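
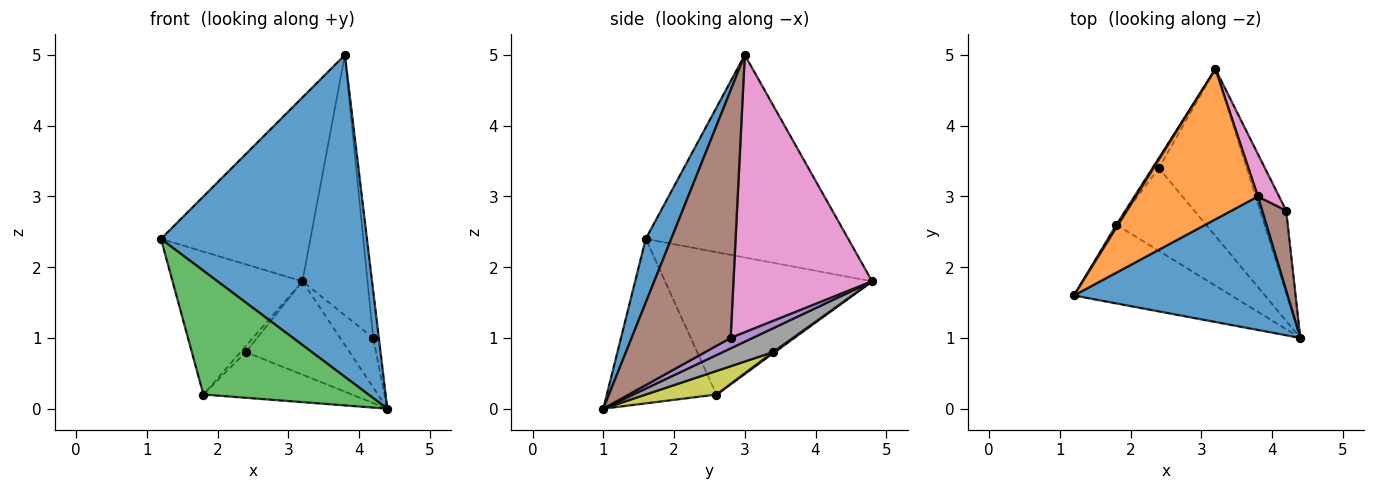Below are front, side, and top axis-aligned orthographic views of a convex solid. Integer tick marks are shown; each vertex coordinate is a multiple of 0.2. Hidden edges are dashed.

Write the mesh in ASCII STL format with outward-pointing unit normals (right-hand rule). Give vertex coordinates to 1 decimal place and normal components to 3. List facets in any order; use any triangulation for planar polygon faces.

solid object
 facet normal 0.113 -0.918 0.381
  outer loop
   vertex 3.8 3.0 5.0
   vertex 1.2 1.6 2.4
   vertex 4.4 1.0 0.0
  endloop
 endfacet
 facet normal -0.724 0.534 0.436
  outer loop
   vertex 3.8 3.0 5.0
   vertex 3.2 4.8 1.8
   vertex 1.2 1.6 2.4
  endloop
 endfacet
 facet normal -0.489 -0.736 -0.468
  outer loop
   vertex 1.8 2.6 0.2
   vertex 4.4 1.0 0.0
   vertex 1.2 1.6 2.4
  endloop
 endfacet
 facet normal -0.847 0.531 0.011
  outer loop
   vertex 1.8 2.6 0.2
   vertex 1.2 1.6 2.4
   vertex 3.2 4.8 1.8
  endloop
 endfacet
 facet normal 0.324 0.487 -0.811
  outer loop
   vertex 4.2 2.8 1.0
   vertex 4.4 1.0 0.0
   vertex 3.2 4.8 1.8
  endloop
 endfacet
 facet normal 0.994 0.057 0.097
  outer loop
   vertex 4.2 2.8 1.0
   vertex 3.8 3.0 5.0
   vertex 4.4 1.0 0.0
  endloop
 endfacet
 facet normal 0.903 0.424 0.069
  outer loop
   vertex 4.2 2.8 1.0
   vertex 3.2 4.8 1.8
   vertex 3.8 3.0 5.0
  endloop
 endfacet
 facet normal 0.230 0.475 -0.849
  outer loop
   vertex 2.4 3.4 0.8
   vertex 3.2 4.8 1.8
   vertex 4.4 1.0 0.0
  endloop
 endfacet
 facet normal 0.224 0.471 -0.853
  outer loop
   vertex 2.4 3.4 0.8
   vertex 4.4 1.0 0.0
   vertex 1.8 2.6 0.2
  endloop
 endfacet
 facet normal 0.169 0.507 -0.845
  outer loop
   vertex 2.4 3.4 0.8
   vertex 1.8 2.6 0.2
   vertex 3.2 4.8 1.8
  endloop
 endfacet
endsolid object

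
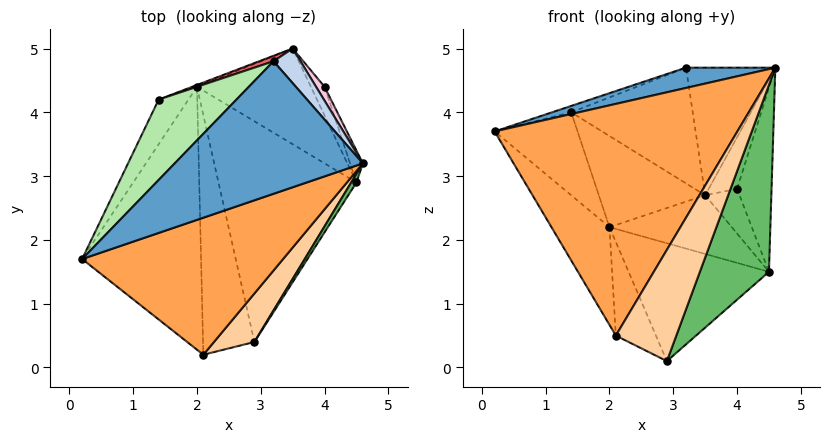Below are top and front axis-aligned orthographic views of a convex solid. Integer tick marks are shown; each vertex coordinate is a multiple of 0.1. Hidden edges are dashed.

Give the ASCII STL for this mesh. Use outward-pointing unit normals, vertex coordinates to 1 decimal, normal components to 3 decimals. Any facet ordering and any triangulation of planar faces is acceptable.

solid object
 facet normal -0.171 -0.149 0.974
  outer loop
   vertex 3.2 4.8 4.7
   vertex 0.2 1.7 3.7
   vertex 4.6 3.2 4.7
  endloop
 endfacet
 facet normal 0.741 0.648 0.176
  outer loop
   vertex 3.2 4.8 4.7
   vertex 4.6 3.2 4.7
   vertex 3.5 5.0 2.7
  endloop
 endfacet
 facet normal 0.175 -0.847 0.501
  outer loop
   vertex 2.1 0.2 0.5
   vertex 4.6 3.2 4.7
   vertex 0.2 1.7 3.7
  endloop
 endfacet
 facet normal 0.394 -0.843 0.367
  outer loop
   vertex 2.1 0.2 0.5
   vertex 2.9 0.4 0.1
   vertex 4.6 3.2 4.7
  endloop
 endfacet
 facet normal 0.835 -0.549 0.025
  outer loop
   vertex 4.5 2.9 1.5
   vertex 4.6 3.2 4.7
   vertex 2.9 0.4 0.1
  endloop
 endfacet
 facet normal -0.383 0.073 0.921
  outer loop
   vertex 1.4 4.2 4.0
   vertex 0.2 1.7 3.7
   vertex 3.2 4.8 4.7
  endloop
 endfacet
 facet normal -0.331 0.942 0.045
  outer loop
   vertex 1.4 4.2 4.0
   vertex 3.2 4.8 4.7
   vertex 3.5 5.0 2.7
  endloop
 endfacet
 facet normal -0.486 0.318 -0.814
  outer loop
   vertex 2.0 4.4 2.2
   vertex 2.9 0.4 0.1
   vertex 2.1 0.2 0.5
  endloop
 endfacet
 facet normal 0.036 0.471 -0.882
  outer loop
   vertex 2.0 4.4 2.2
   vertex 4.5 2.9 1.5
   vertex 2.9 0.4 0.1
  endloop
 endfacet
 facet normal 0.075 0.521 -0.850
  outer loop
   vertex 2.0 4.4 2.2
   vertex 3.5 5.0 2.7
   vertex 4.5 2.9 1.5
  endloop
 endfacet
 facet normal -0.366 0.930 -0.019
  outer loop
   vertex 2.0 4.4 2.2
   vertex 1.4 4.2 4.0
   vertex 3.5 5.0 2.7
  endloop
 endfacet
 facet normal -0.793 0.212 -0.571
  outer loop
   vertex 2.0 4.4 2.2
   vertex 2.1 0.2 0.5
   vertex 0.2 1.7 3.7
  endloop
 endfacet
 facet normal -0.864 0.443 -0.239
  outer loop
   vertex 2.0 4.4 2.2
   vertex 0.2 1.7 3.7
   vertex 1.4 4.2 4.0
  endloop
 endfacet
 facet normal 0.742 0.647 0.175
  outer loop
   vertex 4.0 4.4 2.8
   vertex 3.5 5.0 2.7
   vertex 4.6 3.2 4.7
  endloop
 endfacet
 facet normal 0.929 0.364 -0.063
  outer loop
   vertex 4.0 4.4 2.8
   vertex 4.6 3.2 4.7
   vertex 4.5 2.9 1.5
  endloop
 endfacet
 facet normal 0.745 0.561 -0.361
  outer loop
   vertex 4.0 4.4 2.8
   vertex 4.5 2.9 1.5
   vertex 3.5 5.0 2.7
  endloop
 endfacet
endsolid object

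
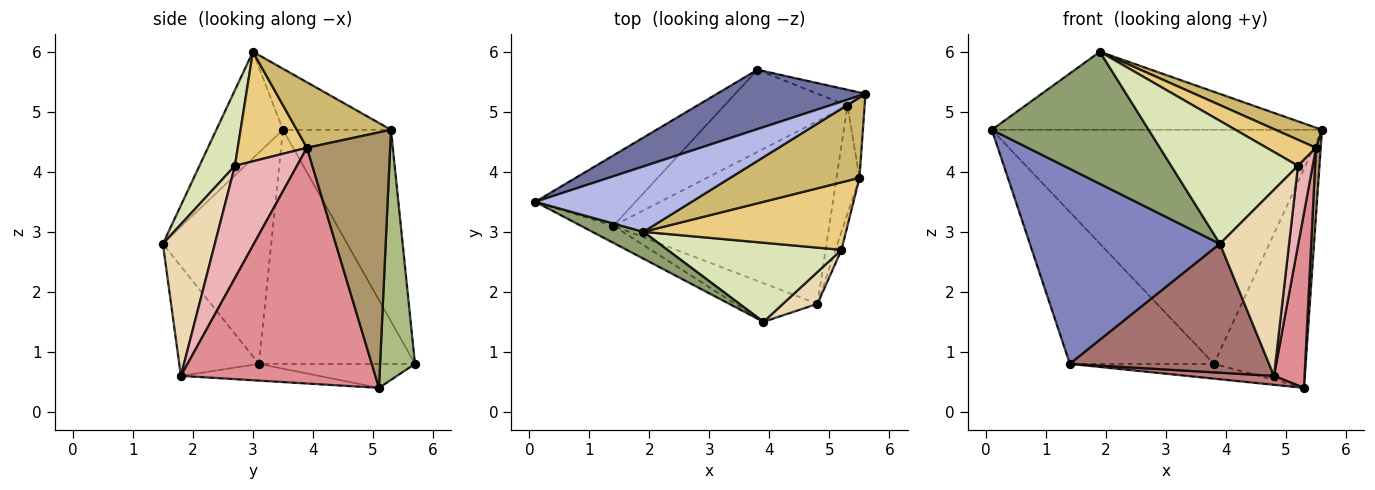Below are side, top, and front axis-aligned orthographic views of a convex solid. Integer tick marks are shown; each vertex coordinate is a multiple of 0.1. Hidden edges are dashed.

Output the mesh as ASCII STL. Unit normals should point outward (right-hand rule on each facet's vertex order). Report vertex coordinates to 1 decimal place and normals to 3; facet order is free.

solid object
 facet normal -0.302 0.924 0.234
  outer loop
   vertex 3.8 5.7 0.8
   vertex 0.1 3.5 4.7
   vertex 5.6 5.3 4.7
  endloop
 endfacet
 facet normal -0.494 -0.866 -0.076
  outer loop
   vertex 1.4 3.1 0.8
   vertex 3.9 1.5 2.8
   vertex 0.1 3.5 4.7
  endloop
 endfacet
 facet normal -0.701 0.647 -0.300
  outer loop
   vertex 1.4 3.1 0.8
   vertex 0.1 3.5 4.7
   vertex 3.8 5.7 0.8
  endloop
 endfacet
 facet normal -0.243 0.744 0.623
  outer loop
   vertex 1.9 3.0 6.0
   vertex 5.6 5.3 4.7
   vertex 0.1 3.5 4.7
  endloop
 endfacet
 facet normal -0.384 -0.905 0.184
  outer loop
   vertex 1.9 3.0 6.0
   vertex 0.1 3.5 4.7
   vertex 3.9 1.5 2.8
  endloop
 endfacet
 facet normal 0.355 0.932 -0.068
  outer loop
   vertex 5.3 5.1 0.4
   vertex 3.8 5.7 0.8
   vertex 5.6 5.3 4.7
  endloop
 endfacet
 facet normal -0.188 0.174 -0.967
  outer loop
   vertex 5.3 5.1 0.4
   vertex 1.4 3.1 0.8
   vertex 3.8 5.7 0.8
  endloop
 endfacet
 facet normal 0.229 -0.819 0.527
  outer loop
   vertex 5.2 2.7 4.1
   vertex 1.9 3.0 6.0
   vertex 3.9 1.5 2.8
  endloop
 endfacet
 facet normal 0.996 -0.057 -0.067
  outer loop
   vertex 5.5 3.9 4.4
   vertex 5.3 5.1 0.4
   vertex 5.6 5.3 4.7
  endloop
 endfacet
 facet normal 0.441 -0.218 0.870
  outer loop
   vertex 5.5 3.9 4.4
   vertex 5.6 5.3 4.7
   vertex 1.9 3.0 6.0
  endloop
 endfacet
 facet normal 0.450 -0.321 0.833
  outer loop
   vertex 5.5 3.9 4.4
   vertex 1.9 3.0 6.0
   vertex 5.2 2.7 4.1
  endloop
 endfacet
 facet normal 0.595 -0.792 0.136
  outer loop
   vertex 4.8 1.8 0.6
   vertex 5.2 2.7 4.1
   vertex 3.9 1.5 2.8
  endloop
 endfacet
 facet normal -0.358 -0.894 -0.268
  outer loop
   vertex 4.8 1.8 0.6
   vertex 3.9 1.5 2.8
   vertex 1.4 3.1 0.8
  endloop
 endfacet
 facet normal -0.077 -0.049 -0.996
  outer loop
   vertex 4.8 1.8 0.6
   vertex 1.4 3.1 0.8
   vertex 5.3 5.1 0.4
  endloop
 endfacet
 facet normal 0.983 -0.155 -0.096
  outer loop
   vertex 4.8 1.8 0.6
   vertex 5.3 5.1 0.4
   vertex 5.5 3.9 4.4
  endloop
 endfacet
 facet normal 0.972 -0.230 -0.052
  outer loop
   vertex 4.8 1.8 0.6
   vertex 5.5 3.9 4.4
   vertex 5.2 2.7 4.1
  endloop
 endfacet
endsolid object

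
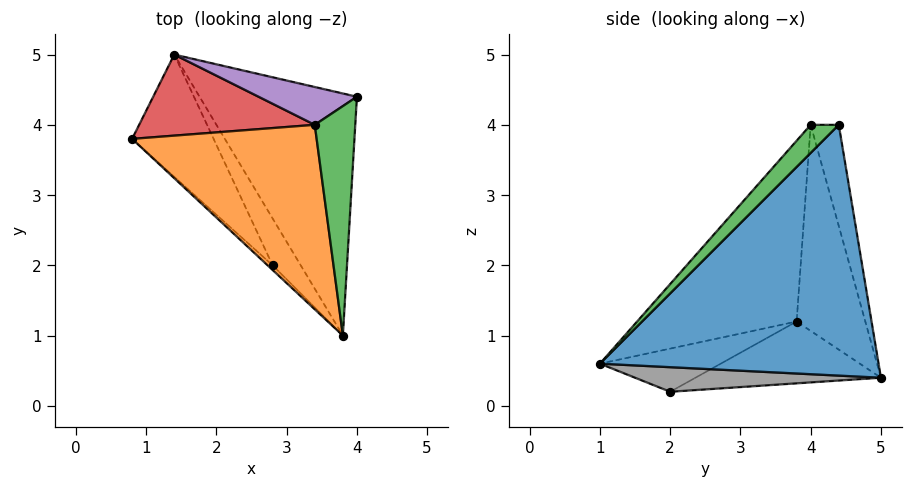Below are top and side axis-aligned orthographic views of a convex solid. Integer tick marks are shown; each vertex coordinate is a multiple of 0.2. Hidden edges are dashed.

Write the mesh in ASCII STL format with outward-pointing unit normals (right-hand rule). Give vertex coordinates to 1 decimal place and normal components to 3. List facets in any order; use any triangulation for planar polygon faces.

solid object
 facet normal 0.763 0.434 -0.479
  outer loop
   vertex 1.4 5.0 0.4
   vertex 4.0 4.4 4.0
   vertex 3.8 1.0 0.6
  endloop
 endfacet
 facet normal -0.519 -0.670 0.530
  outer loop
   vertex 3.4 4.0 4.0
   vertex 0.8 3.8 1.2
   vertex 3.8 1.0 0.6
  endloop
 endfacet
 facet normal 0.433 -0.650 0.624
  outer loop
   vertex 3.4 4.0 4.0
   vertex 3.8 1.0 0.6
   vertex 4.0 4.4 4.0
  endloop
 endfacet
 facet normal -0.591 0.631 0.503
  outer loop
   vertex 3.4 4.0 4.0
   vertex 1.4 5.0 0.4
   vertex 0.8 3.8 1.2
  endloop
 endfacet
 facet normal -0.488 0.732 0.475
  outer loop
   vertex 3.4 4.0 4.0
   vertex 4.0 4.4 4.0
   vertex 1.4 5.0 0.4
  endloop
 endfacet
 facet normal -0.689 -0.721 -0.080
  outer loop
   vertex 2.8 2.0 0.2
   vertex 3.8 1.0 0.6
   vertex 0.8 3.8 1.2
  endloop
 endfacet
 facet normal -0.589 -0.223 -0.777
  outer loop
   vertex 2.8 2.0 0.2
   vertex 0.8 3.8 1.2
   vertex 1.4 5.0 0.4
  endloop
 endfacet
 facet normal 0.620 0.337 -0.709
  outer loop
   vertex 2.8 2.0 0.2
   vertex 1.4 5.0 0.4
   vertex 3.8 1.0 0.6
  endloop
 endfacet
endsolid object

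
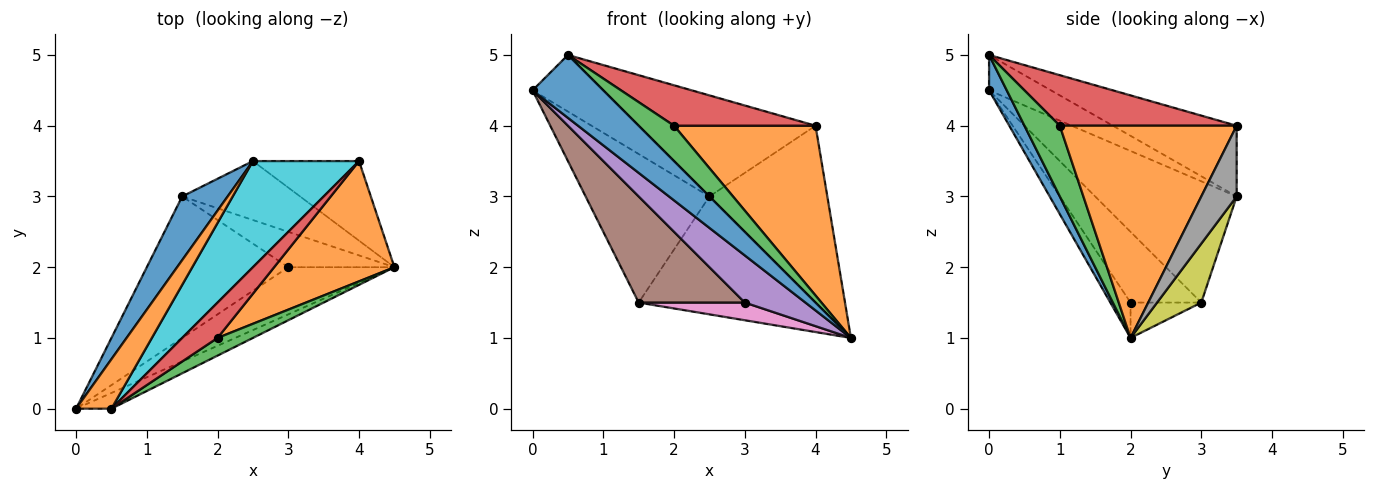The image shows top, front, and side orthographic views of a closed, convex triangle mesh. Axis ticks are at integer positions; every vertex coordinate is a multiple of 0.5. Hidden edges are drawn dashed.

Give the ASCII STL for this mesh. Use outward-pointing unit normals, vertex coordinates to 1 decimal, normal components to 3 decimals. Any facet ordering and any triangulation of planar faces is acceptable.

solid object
 facet normal 0.236 -0.943 -0.236
  outer loop
   vertex 0.5 0.0 5.0
   vertex 0.0 0.0 4.5
   vertex 4.5 2.0 1.0
  endloop
 endfacet
 facet normal 0.714 -0.571 0.405
  outer loop
   vertex 2.0 1.0 4.0
   vertex 4.5 2.0 1.0
   vertex 4.0 3.5 4.0
  endloop
 endfacet
 facet normal 0.667 -0.667 0.333
  outer loop
   vertex 2.0 1.0 4.0
   vertex 0.5 0.0 5.0
   vertex 4.5 2.0 1.0
  endloop
 endfacet
 facet normal 0.685 -0.548 0.480
  outer loop
   vertex 2.0 1.0 4.0
   vertex 4.0 3.5 4.0
   vertex 0.5 0.0 5.0
  endloop
 endfacet
 facet normal -0.229 -0.688 -0.688
  outer loop
   vertex 3.0 2.0 1.5
   vertex 4.5 2.0 1.0
   vertex 0.0 0.0 4.5
  endloop
 endfacet
 facet normal -0.371 -0.557 -0.743
  outer loop
   vertex 3.0 2.0 1.5
   vertex 0.0 0.0 4.5
   vertex 1.5 3.0 1.5
  endloop
 endfacet
 facet normal -0.286 -0.429 -0.857
  outer loop
   vertex 3.0 2.0 1.5
   vertex 1.5 3.0 1.5
   vertex 4.5 2.0 1.0
  endloop
 endfacet
 facet normal 0.264 0.880 -0.396
  outer loop
   vertex 2.5 3.5 3.0
   vertex 4.0 3.5 4.0
   vertex 4.5 2.0 1.0
  endloop
 endfacet
 facet normal 0.218 0.873 -0.436
  outer loop
   vertex 2.5 3.5 3.0
   vertex 4.5 2.0 1.0
   vertex 1.5 3.0 1.5
  endloop
 endfacet
 facet normal -0.435 0.621 0.652
  outer loop
   vertex 2.5 3.5 3.0
   vertex 0.5 0.0 5.0
   vertex 4.0 3.5 4.0
  endloop
 endfacet
 facet normal -0.724 0.634 0.272
  outer loop
   vertex 2.5 3.5 3.0
   vertex 1.5 3.0 1.5
   vertex 0.0 0.0 4.5
  endloop
 endfacet
 facet normal -0.550 0.629 0.550
  outer loop
   vertex 2.5 3.5 3.0
   vertex 0.0 0.0 4.5
   vertex 0.5 0.0 5.0
  endloop
 endfacet
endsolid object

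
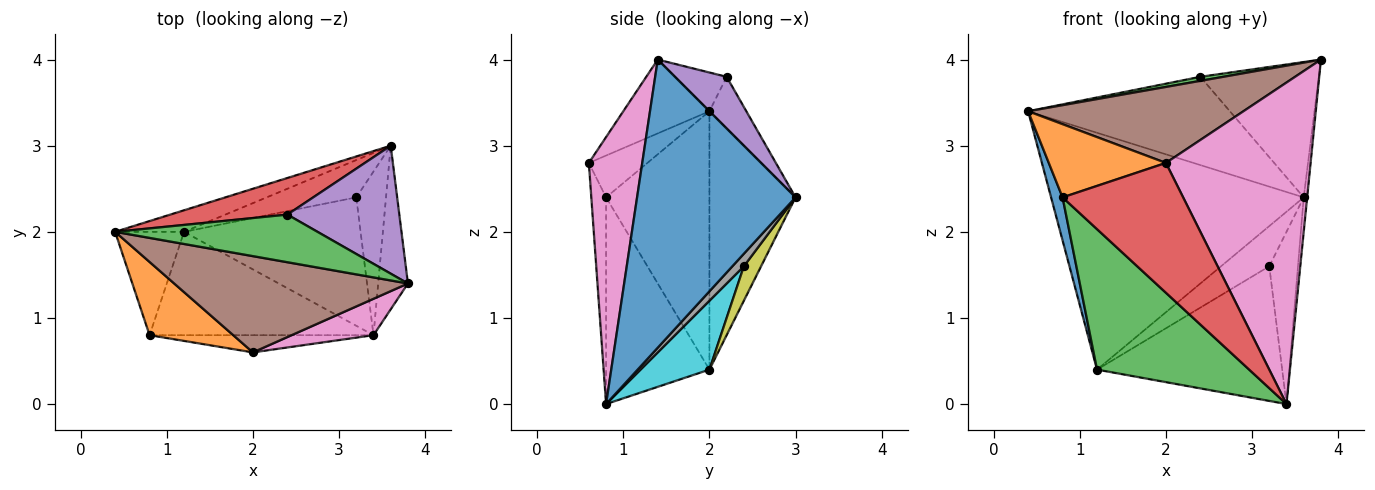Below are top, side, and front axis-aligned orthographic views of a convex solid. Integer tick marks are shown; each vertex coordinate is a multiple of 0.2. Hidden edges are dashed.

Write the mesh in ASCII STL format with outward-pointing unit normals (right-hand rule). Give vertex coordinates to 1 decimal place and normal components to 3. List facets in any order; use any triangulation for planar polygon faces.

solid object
 facet normal 0.994 0.022 -0.103
  outer loop
   vertex 3.4 0.8 0.0
   vertex 3.6 3.0 2.4
   vertex 3.8 1.4 4.0
  endloop
 endfacet
 facet normal -0.321 0.943 -0.086
  outer loop
   vertex 1.2 2.0 0.4
   vertex 0.4 2.0 3.4
   vertex 3.6 3.0 2.4
  endloop
 endfacet
 facet normal -0.187 -0.083 0.979
  outer loop
   vertex 2.4 2.2 3.8
   vertex 0.4 2.0 3.4
   vertex 3.8 1.4 4.0
  endloop
 endfacet
 facet normal -0.167 0.911 0.378
  outer loop
   vertex 2.4 2.2 3.8
   vertex 3.6 3.0 2.4
   vertex 0.4 2.0 3.4
  endloop
 endfacet
 facet normal 0.302 0.693 0.655
  outer loop
   vertex 2.4 2.2 3.8
   vertex 3.8 1.4 4.0
   vertex 3.6 3.0 2.4
  endloop
 endfacet
 facet normal -0.241 -0.601 0.762
  outer loop
   vertex 2.0 0.6 2.8
   vertex 3.8 1.4 4.0
   vertex 0.4 2.0 3.4
  endloop
 endfacet
 facet normal 0.344 -0.933 0.106
  outer loop
   vertex 2.0 0.6 2.8
   vertex 3.4 0.8 0.0
   vertex 3.8 1.4 4.0
  endloop
 endfacet
 facet normal 0.279 0.696 -0.661
  outer loop
   vertex 3.2 2.4 1.6
   vertex 3.6 3.0 2.4
   vertex 3.4 0.8 0.0
  endloop
 endfacet
 facet normal 0.253 0.709 -0.658
  outer loop
   vertex 3.2 2.4 1.6
   vertex 1.2 2.0 0.4
   vertex 3.6 3.0 2.4
  endloop
 endfacet
 facet normal 0.260 0.699 -0.666
  outer loop
   vertex 3.2 2.4 1.6
   vertex 3.4 0.8 0.0
   vertex 1.2 2.0 0.4
  endloop
 endfacet
 facet normal -0.961 -0.107 -0.256
  outer loop
   vertex 0.8 0.8 2.4
   vertex 0.4 2.0 3.4
   vertex 1.2 2.0 0.4
  endloop
 endfacet
 facet normal -0.333 -0.667 0.667
  outer loop
   vertex 0.8 0.8 2.4
   vertex 2.0 0.6 2.8
   vertex 0.4 2.0 3.4
  endloop
 endfacet
 facet normal -0.480 -0.707 -0.520
  outer loop
   vertex 0.8 0.8 2.4
   vertex 1.2 2.0 0.4
   vertex 3.4 0.8 0.0
  endloop
 endfacet
 facet normal -0.121 -0.984 -0.131
  outer loop
   vertex 0.8 0.8 2.4
   vertex 3.4 0.8 0.0
   vertex 2.0 0.6 2.8
  endloop
 endfacet
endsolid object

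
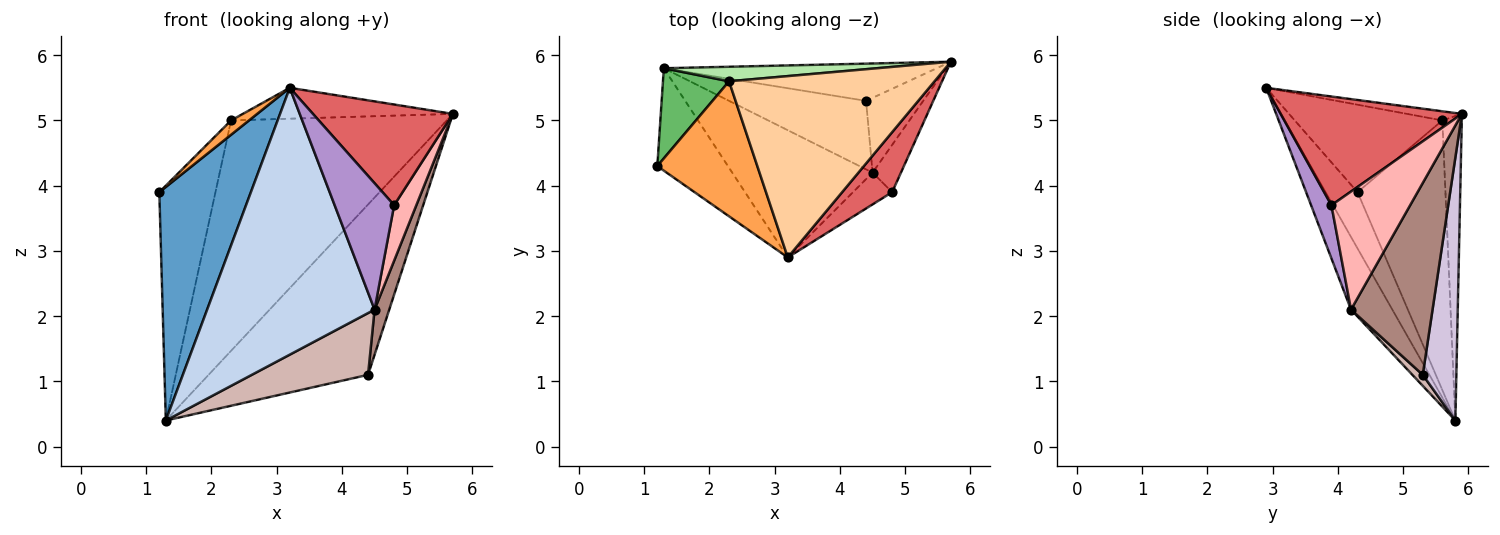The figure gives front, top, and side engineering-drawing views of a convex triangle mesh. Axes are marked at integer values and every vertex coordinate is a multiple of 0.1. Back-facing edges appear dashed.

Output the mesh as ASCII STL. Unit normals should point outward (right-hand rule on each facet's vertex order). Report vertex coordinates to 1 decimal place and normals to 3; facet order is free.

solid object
 facet normal -0.305 -0.872 -0.383
  outer loop
   vertex 1.3 5.8 0.4
   vertex 3.2 2.9 5.5
   vertex 1.2 4.3 3.9
  endloop
 endfacet
 facet normal -0.217 -0.881 -0.420
  outer loop
   vertex 4.5 4.2 2.1
   vertex 3.2 2.9 5.5
   vertex 1.3 5.8 0.4
  endloop
 endfacet
 facet normal -0.656 -0.080 0.750
  outer loop
   vertex 2.3 5.6 5.0
   vertex 1.2 4.3 3.9
   vertex 3.2 2.9 5.5
  endloop
 endfacet
 facet normal -0.044 0.168 0.985
  outer loop
   vertex 2.3 5.6 5.0
   vertex 3.2 2.9 5.5
   vertex 5.7 5.9 5.1
  endloop
 endfacet
 facet normal -0.825 0.527 0.202
  outer loop
   vertex 2.3 5.6 5.0
   vertex 1.3 5.8 0.4
   vertex 1.2 4.3 3.9
  endloop
 endfacet
 facet normal -0.090 0.994 0.063
  outer loop
   vertex 2.3 5.6 5.0
   vertex 5.7 5.9 5.1
   vertex 1.3 5.8 0.4
  endloop
 endfacet
 facet normal 0.744 -0.574 0.342
  outer loop
   vertex 4.8 3.9 3.7
   vertex 5.7 5.9 5.1
   vertex 3.2 2.9 5.5
  endloop
 endfacet
 facet normal 0.938 -0.264 -0.225
  outer loop
   vertex 4.8 3.9 3.7
   vertex 4.5 4.2 2.1
   vertex 5.7 5.9 5.1
  endloop
 endfacet
 facet normal 0.315 -0.920 -0.232
  outer loop
   vertex 4.8 3.9 3.7
   vertex 3.2 2.9 5.5
   vertex 4.5 4.2 2.1
  endloop
 endfacet
 facet normal 0.202 0.957 -0.209
  outer loop
   vertex 4.4 5.3 1.1
   vertex 1.3 5.8 0.4
   vertex 5.7 5.9 5.1
  endloop
 endfacet
 facet normal 0.944 -0.170 -0.281
  outer loop
   vertex 4.4 5.3 1.1
   vertex 5.7 5.9 5.1
   vertex 4.5 4.2 2.1
  endloop
 endfacet
 facet normal 0.060 -0.669 -0.741
  outer loop
   vertex 4.4 5.3 1.1
   vertex 4.5 4.2 2.1
   vertex 1.3 5.8 0.4
  endloop
 endfacet
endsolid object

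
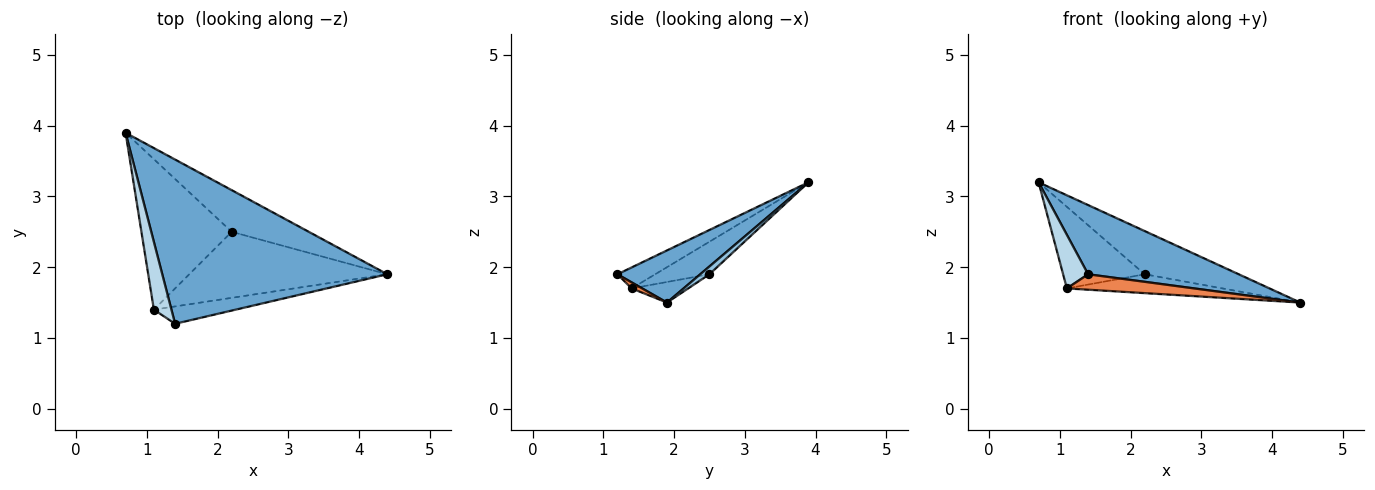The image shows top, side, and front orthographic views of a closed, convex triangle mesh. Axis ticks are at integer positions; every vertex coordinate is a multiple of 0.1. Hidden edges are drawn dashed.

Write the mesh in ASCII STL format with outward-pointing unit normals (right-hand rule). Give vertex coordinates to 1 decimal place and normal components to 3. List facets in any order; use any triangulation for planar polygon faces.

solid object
 facet normal 0.209 -0.380 0.901
  outer loop
   vertex 1.4 1.2 1.9
   vertex 4.4 1.9 1.5
   vertex 0.7 3.9 3.2
  endloop
 endfacet
 facet normal 0.070 0.718 -0.693
  outer loop
   vertex 2.2 2.5 1.9
   vertex 0.7 3.9 3.2
   vertex 4.4 1.9 1.5
  endloop
 endfacet
 facet normal -0.684 -0.453 0.572
  outer loop
   vertex 1.1 1.4 1.7
   vertex 1.4 1.2 1.9
   vertex 0.7 3.9 3.2
  endloop
 endfacet
 facet normal -0.302 0.454 -0.838
  outer loop
   vertex 1.1 1.4 1.7
   vertex 0.7 3.9 3.2
   vertex 2.2 2.5 1.9
  endloop
 endfacet
 facet normal 0.055 -0.663 -0.746
  outer loop
   vertex 1.1 1.4 1.7
   vertex 4.4 1.9 1.5
   vertex 1.4 1.2 1.9
  endloop
 endfacet
 facet normal -0.099 0.273 -0.957
  outer loop
   vertex 1.1 1.4 1.7
   vertex 2.2 2.5 1.9
   vertex 4.4 1.9 1.5
  endloop
 endfacet
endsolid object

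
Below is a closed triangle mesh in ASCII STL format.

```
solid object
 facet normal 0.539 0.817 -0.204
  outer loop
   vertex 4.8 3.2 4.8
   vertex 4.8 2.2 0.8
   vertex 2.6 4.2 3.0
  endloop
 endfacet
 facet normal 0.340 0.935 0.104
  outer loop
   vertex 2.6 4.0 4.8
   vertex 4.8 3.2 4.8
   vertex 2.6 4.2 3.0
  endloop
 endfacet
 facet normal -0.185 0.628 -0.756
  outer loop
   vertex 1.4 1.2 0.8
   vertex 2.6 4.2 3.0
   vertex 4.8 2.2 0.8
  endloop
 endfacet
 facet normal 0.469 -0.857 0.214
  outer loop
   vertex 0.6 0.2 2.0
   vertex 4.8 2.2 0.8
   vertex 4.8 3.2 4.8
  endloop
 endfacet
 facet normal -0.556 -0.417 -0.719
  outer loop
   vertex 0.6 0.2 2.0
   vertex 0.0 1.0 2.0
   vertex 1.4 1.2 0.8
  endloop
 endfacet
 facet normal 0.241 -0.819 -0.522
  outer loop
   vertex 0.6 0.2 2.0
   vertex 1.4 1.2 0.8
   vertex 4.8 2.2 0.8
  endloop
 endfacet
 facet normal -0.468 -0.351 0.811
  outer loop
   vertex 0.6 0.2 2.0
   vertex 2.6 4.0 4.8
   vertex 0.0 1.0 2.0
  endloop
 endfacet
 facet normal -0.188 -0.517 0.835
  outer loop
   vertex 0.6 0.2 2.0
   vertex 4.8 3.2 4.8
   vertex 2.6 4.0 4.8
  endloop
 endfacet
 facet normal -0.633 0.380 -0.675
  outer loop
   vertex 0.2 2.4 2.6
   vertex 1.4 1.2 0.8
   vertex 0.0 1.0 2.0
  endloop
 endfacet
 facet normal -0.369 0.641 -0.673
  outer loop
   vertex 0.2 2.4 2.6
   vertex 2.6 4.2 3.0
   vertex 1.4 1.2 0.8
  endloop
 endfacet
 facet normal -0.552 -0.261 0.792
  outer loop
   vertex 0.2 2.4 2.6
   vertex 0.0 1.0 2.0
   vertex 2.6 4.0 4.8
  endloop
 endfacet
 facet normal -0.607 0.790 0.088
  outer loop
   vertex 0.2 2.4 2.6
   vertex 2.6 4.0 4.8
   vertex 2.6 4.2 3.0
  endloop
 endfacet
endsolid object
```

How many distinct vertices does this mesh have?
8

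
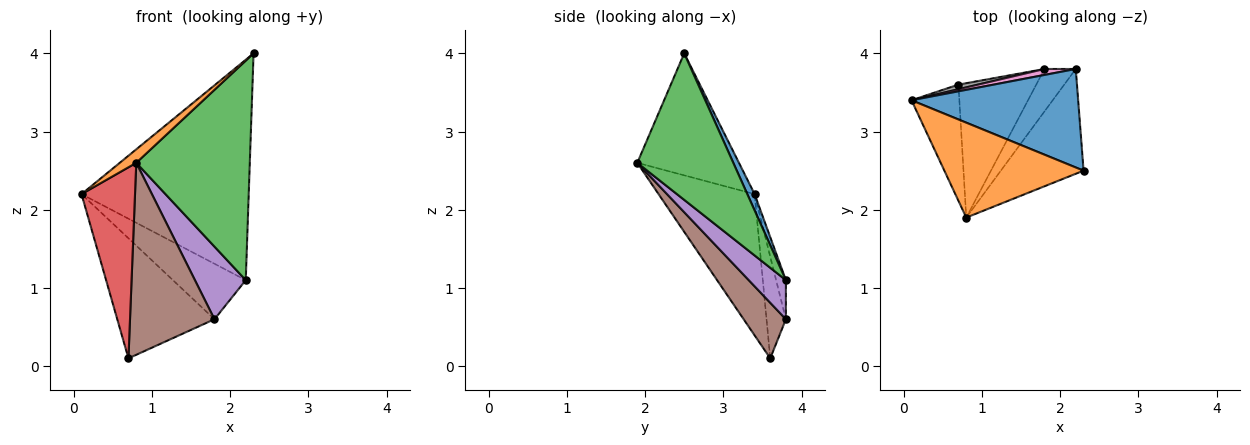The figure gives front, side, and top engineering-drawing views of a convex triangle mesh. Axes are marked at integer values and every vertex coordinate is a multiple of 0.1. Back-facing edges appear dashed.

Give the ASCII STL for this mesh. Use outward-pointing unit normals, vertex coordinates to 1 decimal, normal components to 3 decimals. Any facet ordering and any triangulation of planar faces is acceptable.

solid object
 facet normal 0.040 0.912 0.408
  outer loop
   vertex 2.2 3.8 1.1
   vertex 0.1 3.4 2.2
   vertex 2.3 2.5 4.0
  endloop
 endfacet
 facet normal -0.655 -0.106 0.748
  outer loop
   vertex 0.8 1.9 2.6
   vertex 2.3 2.5 4.0
   vertex 0.1 3.4 2.2
  endloop
 endfacet
 facet normal 0.607 -0.717 -0.343
  outer loop
   vertex 0.8 1.9 2.6
   vertex 2.2 3.8 1.1
   vertex 2.3 2.5 4.0
  endloop
 endfacet
 facet normal -0.838 -0.467 -0.284
  outer loop
   vertex 0.7 3.6 0.1
   vertex 0.8 1.9 2.6
   vertex 0.1 3.4 2.2
  endloop
 endfacet
 facet normal 0.534 -0.730 -0.427
  outer loop
   vertex 1.8 3.8 0.6
   vertex 2.2 3.8 1.1
   vertex 0.8 1.9 2.6
  endloop
 endfacet
 facet normal 0.379 -0.758 -0.531
  outer loop
   vertex 1.8 3.8 0.6
   vertex 0.8 1.9 2.6
   vertex 0.7 3.6 0.1
  endloop
 endfacet
 facet normal -0.132 0.986 0.106
  outer loop
   vertex 1.8 3.8 0.6
   vertex 0.1 3.4 2.2
   vertex 2.2 3.8 1.1
  endloop
 endfacet
 facet normal -0.195 0.980 0.038
  outer loop
   vertex 1.8 3.8 0.6
   vertex 0.7 3.6 0.1
   vertex 0.1 3.4 2.2
  endloop
 endfacet
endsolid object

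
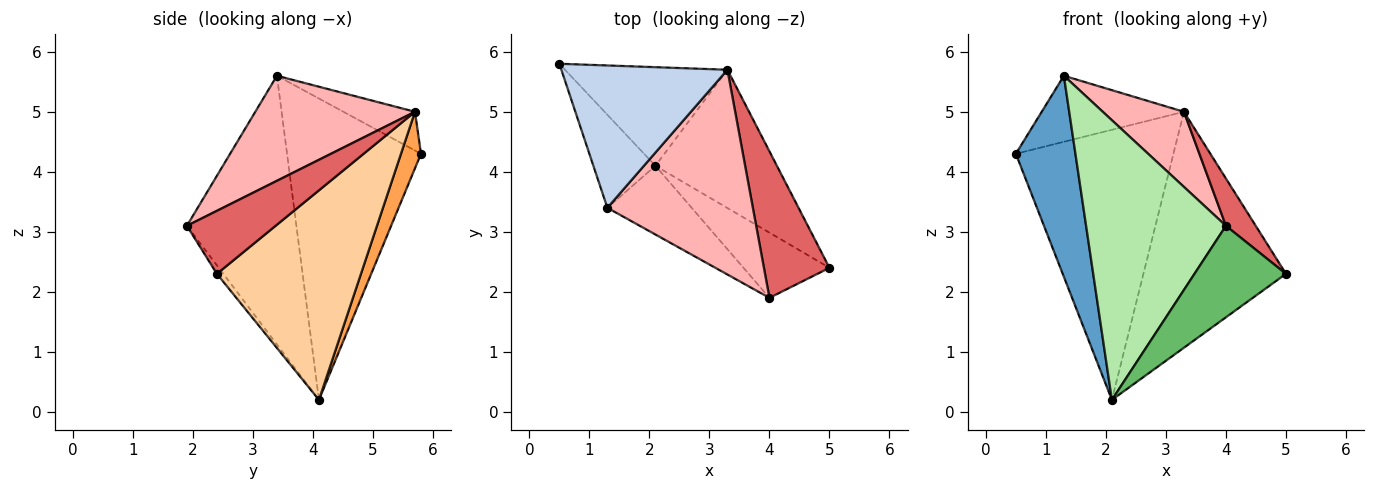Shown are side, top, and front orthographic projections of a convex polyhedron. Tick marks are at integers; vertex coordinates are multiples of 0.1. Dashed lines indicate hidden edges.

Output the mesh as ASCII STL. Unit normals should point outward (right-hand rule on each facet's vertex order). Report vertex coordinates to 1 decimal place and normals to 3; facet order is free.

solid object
 facet normal -0.898 -0.399 -0.185
  outer loop
   vertex 2.1 4.1 0.2
   vertex 1.3 3.4 5.6
   vertex 0.5 5.8 4.3
  endloop
 endfacet
 facet normal -0.207 0.412 0.887
  outer loop
   vertex 3.3 5.7 5.0
   vertex 0.5 5.8 4.3
   vertex 1.3 3.4 5.6
  endloop
 endfacet
 facet normal 0.118 0.933 -0.341
  outer loop
   vertex 3.3 5.7 5.0
   vertex 2.1 4.1 0.2
   vertex 0.5 5.8 4.3
  endloop
 endfacet
 facet normal 0.657 0.650 -0.381
  outer loop
   vertex 3.3 5.7 5.0
   vertex 5.0 2.4 2.3
   vertex 2.1 4.1 0.2
  endloop
 endfacet
 facet normal -0.057 -0.813 -0.579
  outer loop
   vertex 4.0 1.9 3.1
   vertex 2.1 4.1 0.2
   vertex 5.0 2.4 2.3
  endloop
 endfacet
 facet normal -0.605 -0.773 -0.190
  outer loop
   vertex 4.0 1.9 3.1
   vertex 1.3 3.4 5.6
   vertex 2.1 4.1 0.2
  endloop
 endfacet
 facet normal 0.675 -0.227 0.702
  outer loop
   vertex 4.0 1.9 3.1
   vertex 5.0 2.4 2.3
   vertex 3.3 5.7 5.0
  endloop
 endfacet
 facet normal 0.561 -0.285 0.777
  outer loop
   vertex 4.0 1.9 3.1
   vertex 3.3 5.7 5.0
   vertex 1.3 3.4 5.6
  endloop
 endfacet
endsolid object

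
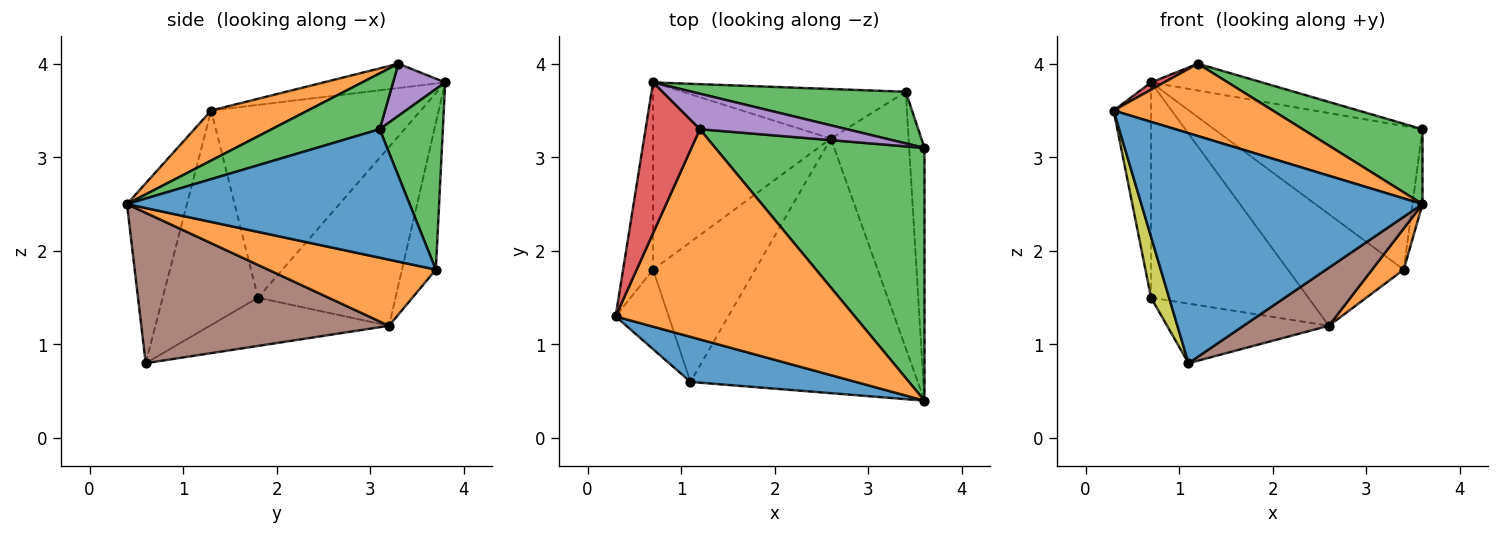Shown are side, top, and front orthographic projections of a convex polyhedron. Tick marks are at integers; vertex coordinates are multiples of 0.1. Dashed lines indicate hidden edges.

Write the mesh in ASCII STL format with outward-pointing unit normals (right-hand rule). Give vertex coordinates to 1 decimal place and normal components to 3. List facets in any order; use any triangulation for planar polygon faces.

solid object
 facet normal -0.205 -0.960 0.188
  outer loop
   vertex 1.1 0.6 0.8
   vertex 3.6 0.4 2.5
   vertex 0.3 1.3 3.5
  endloop
 endfacet
 facet normal 0.194 -0.319 0.928
  outer loop
   vertex 1.2 3.3 4.0
   vertex 0.3 1.3 3.5
   vertex 3.6 0.4 2.5
  endloop
 endfacet
 facet normal 0.248 -0.275 0.929
  outer loop
   vertex 1.2 3.3 4.0
   vertex 3.6 0.4 2.5
   vertex 3.6 3.1 3.3
  endloop
 endfacet
 facet normal -0.409 -0.044 0.912
  outer loop
   vertex 1.2 3.3 4.0
   vertex 0.7 3.8 3.8
   vertex 0.3 1.3 3.5
  endloop
 endfacet
 facet normal 0.272 0.580 0.768
  outer loop
   vertex 1.2 3.3 4.0
   vertex 3.6 3.1 3.3
   vertex 0.7 3.8 3.8
  endloop
 endfacet
 facet normal 0.542 -0.187 -0.819
  outer loop
   vertex 2.6 3.2 1.2
   vertex 3.6 0.4 2.5
   vertex 1.1 0.6 0.8
  endloop
 endfacet
 facet normal -0.398 0.360 -0.844
  outer loop
   vertex 0.7 1.8 1.5
   vertex 2.6 3.2 1.2
   vertex 1.1 0.6 0.8
  endloop
 endfacet
 facet normal -0.551 0.630 -0.548
  outer loop
   vertex 0.7 1.8 1.5
   vertex 0.7 3.8 3.8
   vertex 2.6 3.2 1.2
  endloop
 endfacet
 facet normal -0.955 -0.181 -0.236
  outer loop
   vertex 0.7 1.8 1.5
   vertex 1.1 0.6 0.8
   vertex 0.3 1.3 3.5
  endloop
 endfacet
 facet normal -0.973 0.174 -0.151
  outer loop
   vertex 0.7 1.8 1.5
   vertex 0.3 1.3 3.5
   vertex 0.7 3.8 3.8
  endloop
 endfacet
 facet normal 0.992 0.035 -0.118
  outer loop
   vertex 3.4 3.7 1.8
   vertex 3.6 3.1 3.3
   vertex 3.6 0.4 2.5
  endloop
 endfacet
 facet normal 0.643 -0.121 -0.756
  outer loop
   vertex 3.4 3.7 1.8
   vertex 3.6 0.4 2.5
   vertex 2.6 3.2 1.2
  endloop
 endfacet
 facet normal 0.275 0.905 0.325
  outer loop
   vertex 3.4 3.7 1.8
   vertex 0.7 3.8 3.8
   vertex 3.6 3.1 3.3
  endloop
 endfacet
 facet normal -0.258 0.883 -0.392
  outer loop
   vertex 3.4 3.7 1.8
   vertex 2.6 3.2 1.2
   vertex 0.7 3.8 3.8
  endloop
 endfacet
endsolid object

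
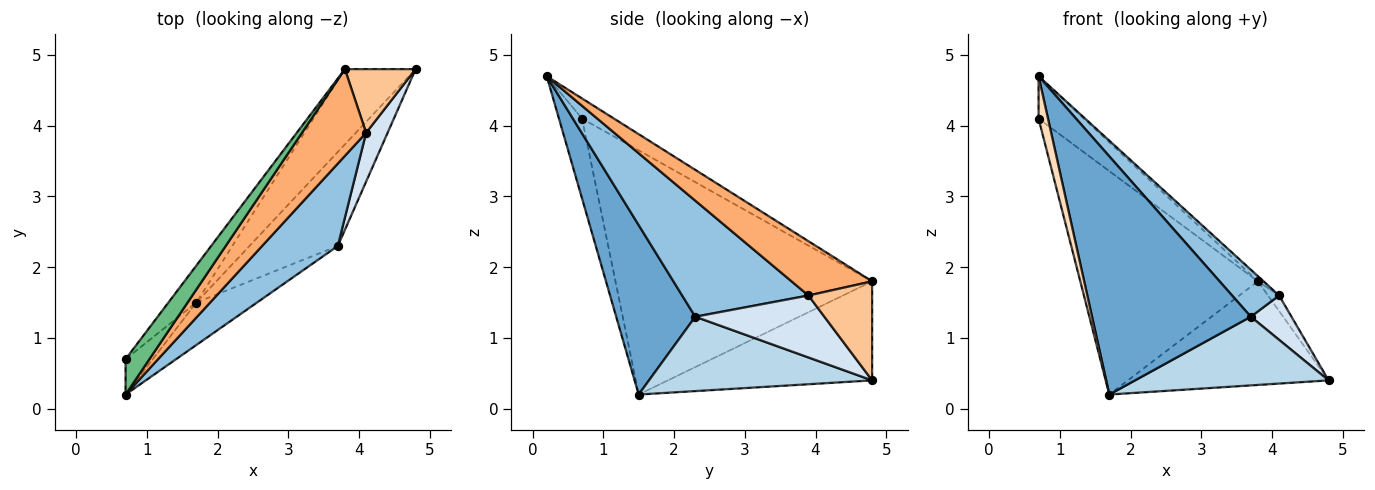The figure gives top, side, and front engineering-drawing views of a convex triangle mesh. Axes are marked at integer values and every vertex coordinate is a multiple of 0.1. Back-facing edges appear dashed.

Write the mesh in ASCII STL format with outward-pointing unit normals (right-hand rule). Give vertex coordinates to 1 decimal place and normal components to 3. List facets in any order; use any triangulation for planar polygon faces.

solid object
 facet normal 0.440 -0.884 -0.158
  outer loop
   vertex 3.7 2.3 1.3
   vertex 0.7 0.2 4.7
   vertex 1.7 1.5 0.2
  endloop
 endfacet
 facet normal 0.800 -0.298 0.522
  outer loop
   vertex 3.7 2.3 1.3
   vertex 4.1 3.9 1.6
   vertex 0.7 0.2 4.7
  endloop
 endfacet
 facet normal 0.562 -0.488 -0.668
  outer loop
   vertex 3.7 2.3 1.3
   vertex 1.7 1.5 0.2
   vertex 4.8 4.8 0.4
  endloop
 endfacet
 facet normal 0.905 -0.285 0.314
  outer loop
   vertex 3.7 2.3 1.3
   vertex 4.8 4.8 0.4
   vertex 4.1 3.9 1.6
  endloop
 endfacet
 facet normal -0.636 0.625 -0.454
  outer loop
   vertex 3.8 4.8 1.8
   vertex 4.8 4.8 0.4
   vertex 1.7 1.5 0.2
  endloop
 endfacet
 facet normal 0.645 0.046 0.762
  outer loop
   vertex 3.8 4.8 1.8
   vertex 0.7 0.2 4.7
   vertex 4.1 3.9 1.6
  endloop
 endfacet
 facet normal 0.806 0.141 0.575
  outer loop
   vertex 3.8 4.8 1.8
   vertex 4.1 3.9 1.6
   vertex 4.8 4.8 0.4
  endloop
 endfacet
 facet normal -0.883 -0.360 -0.300
  outer loop
   vertex 0.7 0.7 4.1
   vertex 1.7 1.5 0.2
   vertex 0.7 0.2 4.7
  endloop
 endfacet
 facet normal -0.476 0.676 0.563
  outer loop
   vertex 0.7 0.7 4.1
   vertex 0.7 0.2 4.7
   vertex 3.8 4.8 1.8
  endloop
 endfacet
 facet normal -0.819 0.566 -0.094
  outer loop
   vertex 0.7 0.7 4.1
   vertex 3.8 4.8 1.8
   vertex 1.7 1.5 0.2
  endloop
 endfacet
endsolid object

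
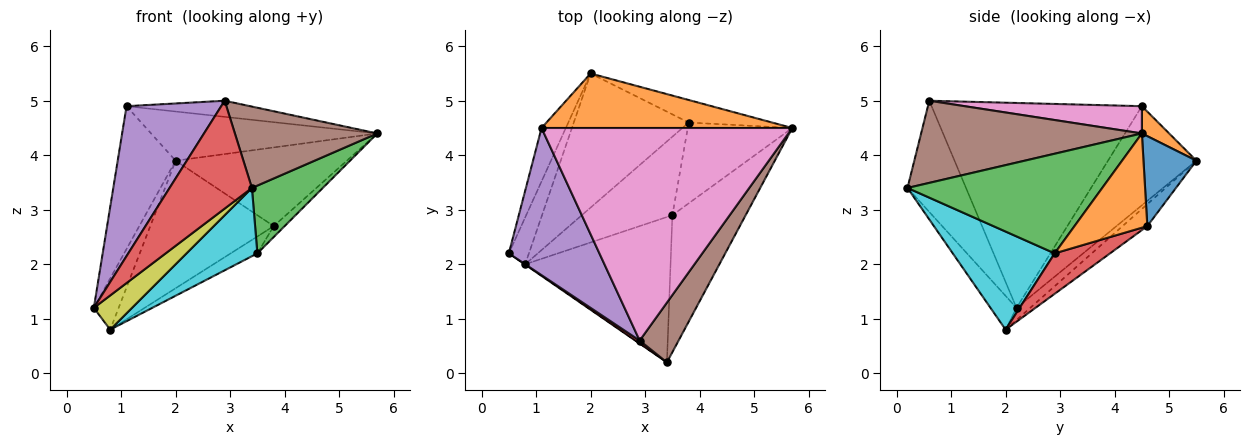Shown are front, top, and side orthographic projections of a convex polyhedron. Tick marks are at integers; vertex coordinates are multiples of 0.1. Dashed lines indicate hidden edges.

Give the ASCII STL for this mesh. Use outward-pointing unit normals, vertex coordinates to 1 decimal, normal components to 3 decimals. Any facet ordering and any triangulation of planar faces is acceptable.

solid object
 facet normal -0.819 0.537 -0.201
  outer loop
   vertex 1.1 4.5 4.9
   vertex 2.0 5.5 3.9
   vertex 0.5 2.2 1.2
  endloop
 endfacet
 facet normal 0.080 0.668 0.740
  outer loop
   vertex 1.1 4.5 4.9
   vertex 5.7 4.5 4.4
   vertex 2.0 5.5 3.9
  endloop
 endfacet
 facet normal 0.773 -0.281 -0.569
  outer loop
   vertex 3.5 2.9 2.2
   vertex 5.7 4.5 4.4
   vertex 3.4 0.2 3.4
  endloop
 endfacet
 facet normal -0.579 -0.815 0.023
  outer loop
   vertex 2.9 0.6 5.0
   vertex 0.5 2.2 1.2
   vertex 3.4 0.2 3.4
  endloop
 endfacet
 facet normal -0.846 -0.381 0.374
  outer loop
   vertex 2.9 0.6 5.0
   vertex 1.1 4.5 4.9
   vertex 0.5 2.2 1.2
  endloop
 endfacet
 facet normal 0.781 -0.504 0.370
  outer loop
   vertex 2.9 0.6 5.0
   vertex 3.4 0.2 3.4
   vertex 5.7 4.5 4.4
  endloop
 endfacet
 facet normal 0.108 0.075 0.991
  outer loop
   vertex 2.9 0.6 5.0
   vertex 5.7 4.5 4.4
   vertex 1.1 4.5 4.9
  endloop
 endfacet
 facet normal -0.378 0.683 -0.625
  outer loop
   vertex 0.8 2.0 0.8
   vertex 0.5 2.2 1.2
   vertex 2.0 5.5 3.9
  endloop
 endfacet
 facet normal -0.563 -0.826 -0.009
  outer loop
   vertex 0.8 2.0 0.8
   vertex 3.4 0.2 3.4
   vertex 0.5 2.2 1.2
  endloop
 endfacet
 facet normal 0.521 -0.363 -0.772
  outer loop
   vertex 0.8 2.0 0.8
   vertex 3.5 2.9 2.2
   vertex 3.4 0.2 3.4
  endloop
 endfacet
 facet normal 0.285 0.922 -0.264
  outer loop
   vertex 3.8 4.6 2.7
   vertex 2.0 5.5 3.9
   vertex 5.7 4.5 4.4
  endloop
 endfacet
 facet normal 0.666 0.100 -0.739
  outer loop
   vertex 3.8 4.6 2.7
   vertex 5.7 4.5 4.4
   vertex 3.5 2.9 2.2
  endloop
 endfacet
 facet normal -0.137 0.683 -0.718
  outer loop
   vertex 3.8 4.6 2.7
   vertex 0.8 2.0 0.8
   vertex 2.0 5.5 3.9
  endloop
 endfacet
 facet normal 0.400 0.193 -0.896
  outer loop
   vertex 3.8 4.6 2.7
   vertex 3.5 2.9 2.2
   vertex 0.8 2.0 0.8
  endloop
 endfacet
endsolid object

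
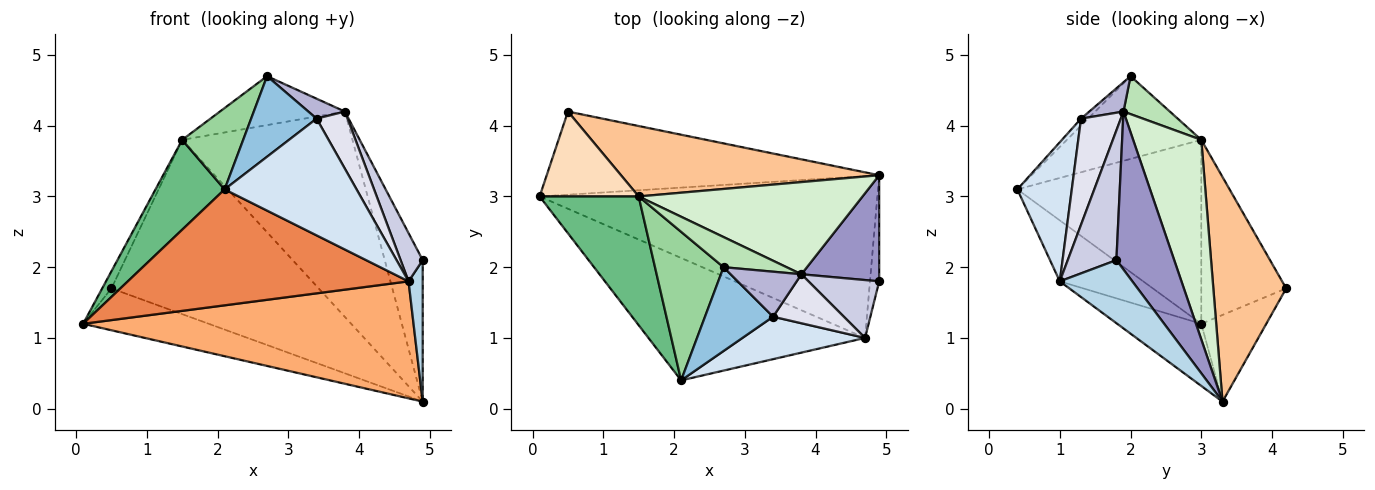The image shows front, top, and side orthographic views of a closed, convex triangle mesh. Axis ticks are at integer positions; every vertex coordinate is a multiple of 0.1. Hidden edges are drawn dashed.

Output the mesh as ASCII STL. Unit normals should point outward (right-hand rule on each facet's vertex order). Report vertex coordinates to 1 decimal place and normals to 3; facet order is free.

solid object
 facet normal -0.227 0.438 -0.870
  outer loop
   vertex 4.9 3.3 0.1
   vertex 0.1 3.0 1.2
   vertex 0.5 4.2 1.7
  endloop
 endfacet
 facet normal -0.075 -0.691 0.719
  outer loop
   vertex 3.4 1.3 4.1
   vertex 2.7 2.0 4.7
   vertex 2.1 0.4 3.1
  endloop
 endfacet
 facet normal 0.972 -0.190 -0.142
  outer loop
   vertex 4.7 1.0 1.8
   vertex 4.9 3.3 0.1
   vertex 4.9 1.8 2.1
  endloop
 endfacet
 facet normal 0.362 -0.876 0.319
  outer loop
   vertex 4.7 1.0 1.8
   vertex 3.4 1.3 4.1
   vertex 2.1 0.4 3.1
  endloop
 endfacet
 facet normal -0.200 -0.674 -0.711
  outer loop
   vertex 4.7 1.0 1.8
   vertex 2.1 0.4 3.1
   vertex 0.1 3.0 1.2
  endloop
 endfacet
 facet normal -0.147 -0.580 -0.801
  outer loop
   vertex 4.7 1.0 1.8
   vertex 0.1 3.0 1.2
   vertex 4.9 3.3 0.1
  endloop
 endfacet
 facet normal 0.310 0.882 0.356
  outer loop
   vertex 1.5 3.0 3.8
   vertex 4.9 3.3 0.1
   vertex 0.5 4.2 1.7
  endloop
 endfacet
 facet normal -0.876 0.096 0.472
  outer loop
   vertex 1.5 3.0 3.8
   vertex 0.5 4.2 1.7
   vertex 0.1 3.0 1.2
  endloop
 endfacet
 facet normal -0.836 -0.314 0.450
  outer loop
   vertex 1.5 3.0 3.8
   vertex 0.1 3.0 1.2
   vertex 2.1 0.4 3.1
  endloop
 endfacet
 facet normal -0.727 -0.330 0.602
  outer loop
   vertex 1.5 3.0 3.8
   vertex 2.1 0.4 3.1
   vertex 2.7 2.0 4.7
  endloop
 endfacet
 facet normal 0.301 0.812 0.500
  outer loop
   vertex 3.8 1.9 4.2
   vertex 1.5 3.0 3.8
   vertex 2.7 2.0 4.7
  endloop
 endfacet
 facet normal 0.343 0.857 0.385
  outer loop
   vertex 3.8 1.9 4.2
   vertex 4.9 3.3 0.1
   vertex 1.5 3.0 3.8
  endloop
 endfacet
 facet normal 0.773 0.508 0.381
  outer loop
   vertex 3.8 1.9 4.2
   vertex 4.9 1.8 2.1
   vertex 4.9 3.3 0.1
  endloop
 endfacet
 facet normal 0.354 -0.379 0.855
  outer loop
   vertex 3.8 1.9 4.2
   vertex 2.7 2.0 4.7
   vertex 3.4 1.3 4.1
  endloop
 endfacet
 facet normal 0.815 -0.371 0.445
  outer loop
   vertex 3.8 1.9 4.2
   vertex 4.7 1.0 1.8
   vertex 4.9 1.8 2.1
  endloop
 endfacet
 facet normal 0.699 -0.543 0.466
  outer loop
   vertex 3.8 1.9 4.2
   vertex 3.4 1.3 4.1
   vertex 4.7 1.0 1.8
  endloop
 endfacet
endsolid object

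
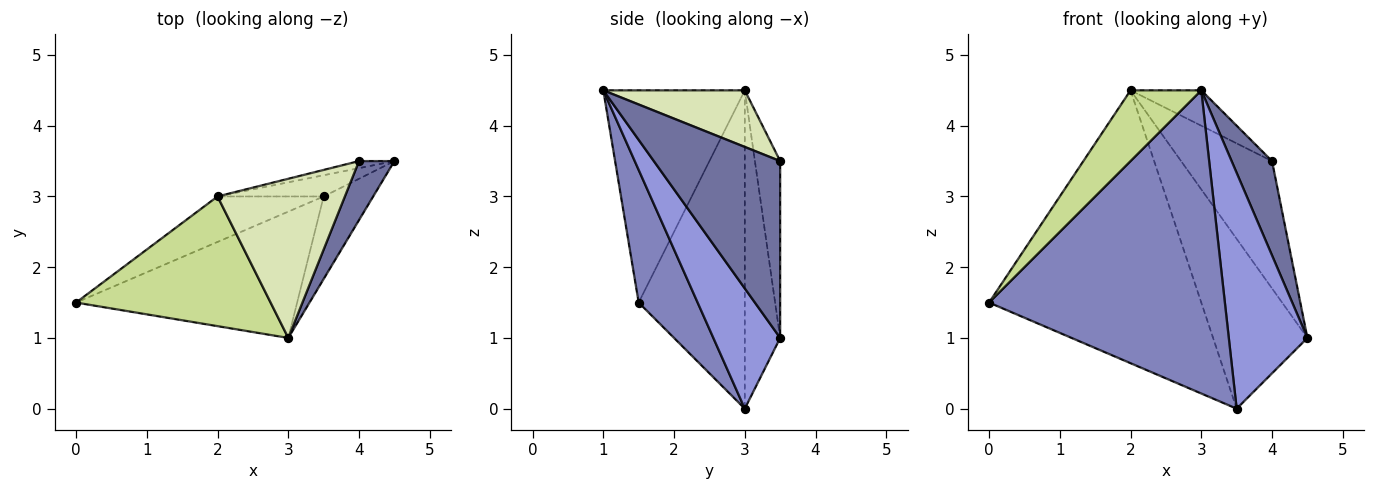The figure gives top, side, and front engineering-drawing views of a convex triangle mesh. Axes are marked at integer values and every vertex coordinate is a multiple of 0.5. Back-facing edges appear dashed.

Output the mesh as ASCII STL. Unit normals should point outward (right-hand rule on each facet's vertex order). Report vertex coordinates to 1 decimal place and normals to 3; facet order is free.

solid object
 facet normal 0.936 -0.299 0.187
  outer loop
   vertex 4.0 3.5 3.5
   vertex 3.0 1.0 4.5
   vertex 4.5 3.5 1.0
  endloop
 endfacet
 facet normal 0.225 -0.899 -0.375
  outer loop
   vertex 3.5 3.0 0.0
   vertex 3.0 1.0 4.5
   vertex 0.0 1.5 1.5
  endloop
 endfacet
 facet normal 0.626 -0.736 -0.258
  outer loop
   vertex 3.5 3.0 0.0
   vertex 4.5 3.5 1.0
   vertex 3.0 1.0 4.5
  endloop
 endfacet
 facet normal -0.267 0.962 -0.053
  outer loop
   vertex 2.0 3.0 4.5
   vertex 4.0 3.5 3.5
   vertex 4.5 3.5 1.0
  endloop
 endfacet
 facet normal -0.349 0.930 -0.116
  outer loop
   vertex 2.0 3.0 4.5
   vertex 4.5 3.5 1.0
   vertex 3.5 3.0 0.0
  endloop
 endfacet
 facet normal -0.442 0.885 -0.147
  outer loop
   vertex 2.0 3.0 4.5
   vertex 3.5 3.0 0.0
   vertex 0.0 1.5 1.5
  endloop
 endfacet
 facet normal -0.692 -0.346 0.634
  outer loop
   vertex 2.0 3.0 4.5
   vertex 0.0 1.5 1.5
   vertex 3.0 1.0 4.5
  endloop
 endfacet
 facet normal 0.398 0.199 0.896
  outer loop
   vertex 2.0 3.0 4.5
   vertex 3.0 1.0 4.5
   vertex 4.0 3.5 3.5
  endloop
 endfacet
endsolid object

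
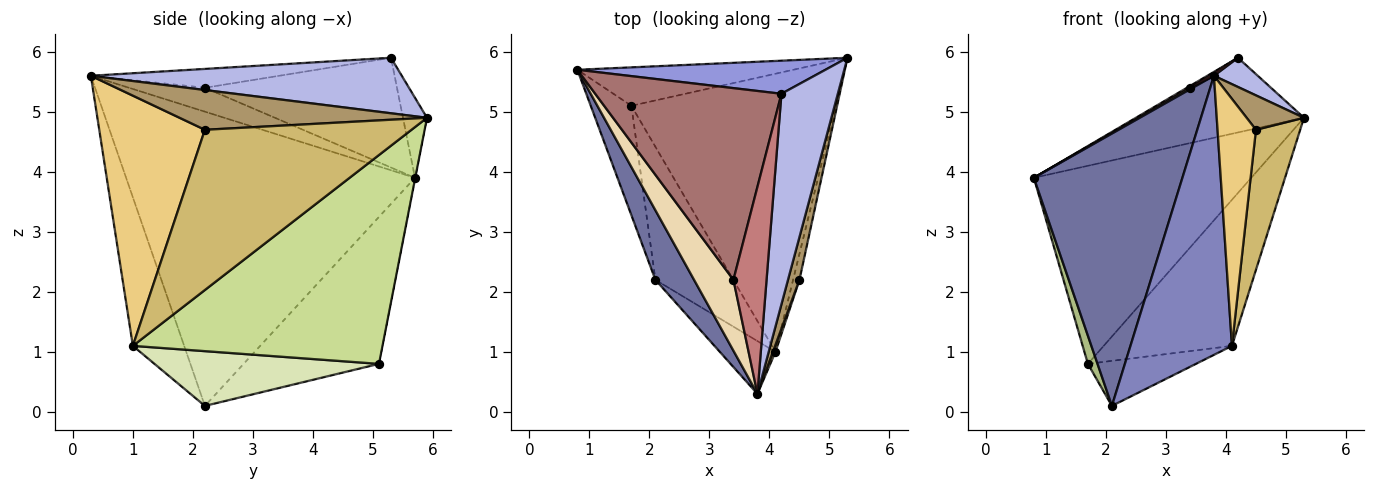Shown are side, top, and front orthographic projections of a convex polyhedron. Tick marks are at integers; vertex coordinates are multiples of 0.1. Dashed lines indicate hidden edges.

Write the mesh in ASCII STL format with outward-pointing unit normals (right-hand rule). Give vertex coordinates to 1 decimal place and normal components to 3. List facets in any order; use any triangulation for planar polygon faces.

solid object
 facet normal -0.883 -0.454 0.116
  outer loop
   vertex 2.1 2.2 0.1
   vertex 3.8 0.3 5.6
   vertex 0.8 5.7 3.9
  endloop
 endfacet
 facet normal -0.445 -0.880 -0.167
  outer loop
   vertex 4.1 1.0 1.1
   vertex 3.8 0.3 5.6
   vertex 2.1 2.2 0.1
  endloop
 endfacet
 facet normal -0.130 0.907 0.402
  outer loop
   vertex 4.2 5.3 5.9
   vertex 5.3 5.9 4.9
   vertex 0.8 5.7 3.9
  endloop
 endfacet
 facet normal 0.698 -0.098 0.709
  outer loop
   vertex 4.2 5.3 5.9
   vertex 3.8 0.3 5.6
   vertex 5.3 5.9 4.9
  endloop
 endfacet
 facet normal -0.001 0.982 -0.190
  outer loop
   vertex 1.7 5.1 0.8
   vertex 0.8 5.7 3.9
   vertex 5.3 5.9 4.9
  endloop
 endfacet
 facet normal -0.962 -0.068 -0.266
  outer loop
   vertex 1.7 5.1 0.8
   vertex 2.1 2.2 0.1
   vertex 0.8 5.7 3.9
  endloop
 endfacet
 facet normal 0.671 0.345 -0.656
  outer loop
   vertex 1.7 5.1 0.8
   vertex 5.3 5.9 4.9
   vertex 4.1 1.0 1.1
  endloop
 endfacet
 facet normal 0.554 0.267 -0.788
  outer loop
   vertex 1.7 5.1 0.8
   vertex 4.1 1.0 1.1
   vertex 2.1 2.2 0.1
  endloop
 endfacet
 facet normal 0.938 -0.217 0.270
  outer loop
   vertex 4.5 2.2 4.7
   vertex 5.3 5.9 4.9
   vertex 3.8 0.3 5.6
  endloop
 endfacet
 facet normal 0.977 -0.209 -0.039
  outer loop
   vertex 4.5 2.2 4.7
   vertex 4.1 1.0 1.1
   vertex 5.3 5.9 4.9
  endloop
 endfacet
 facet normal 0.940 -0.342 0.009
  outer loop
   vertex 4.5 2.2 4.7
   vertex 3.8 0.3 5.6
   vertex 4.1 1.0 1.1
  endloop
 endfacet
 facet normal -0.519 -0.019 0.855
  outer loop
   vertex 3.4 2.2 5.4
   vertex 0.8 5.7 3.9
   vertex 3.8 0.3 5.6
  endloop
 endfacet
 facet normal -0.508 -0.008 0.861
  outer loop
   vertex 3.4 2.2 5.4
   vertex 4.2 5.3 5.9
   vertex 0.8 5.7 3.9
  endloop
 endfacet
 facet normal -0.494 -0.013 0.869
  outer loop
   vertex 3.4 2.2 5.4
   vertex 3.8 0.3 5.6
   vertex 4.2 5.3 5.9
  endloop
 endfacet
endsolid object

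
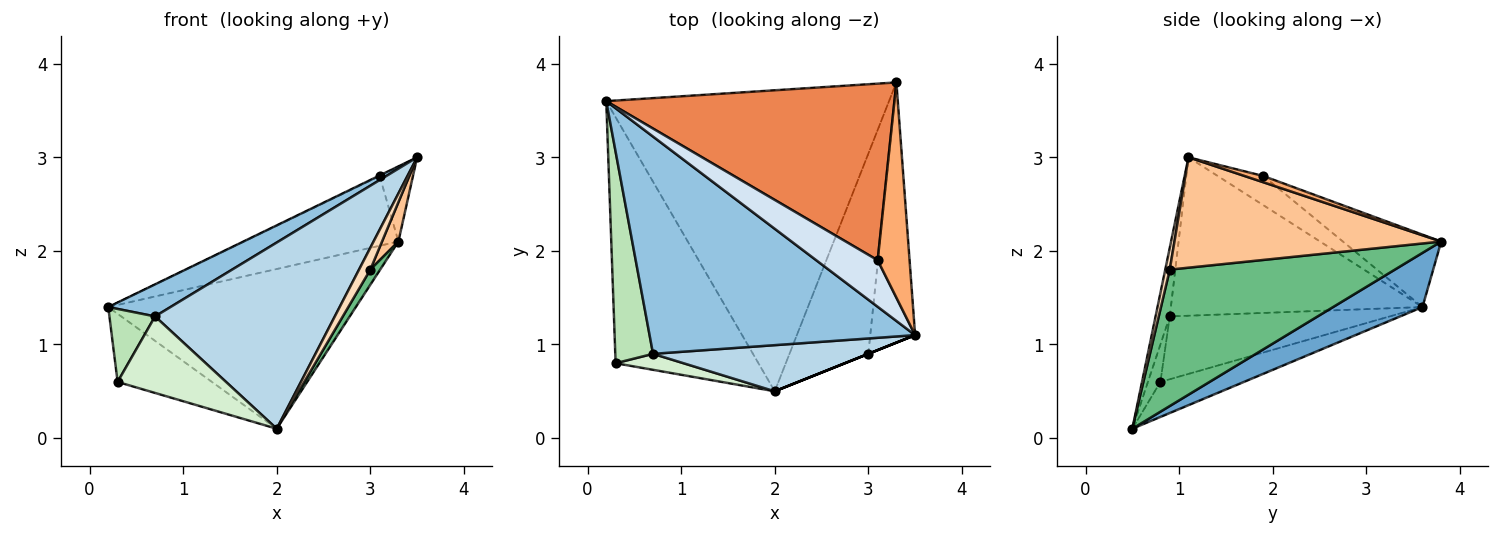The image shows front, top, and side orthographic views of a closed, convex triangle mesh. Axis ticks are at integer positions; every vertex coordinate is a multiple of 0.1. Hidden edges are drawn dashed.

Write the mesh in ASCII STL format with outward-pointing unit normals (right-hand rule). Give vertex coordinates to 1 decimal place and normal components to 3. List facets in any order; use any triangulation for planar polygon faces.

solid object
 facet normal 0.167 0.462 -0.871
  outer loop
   vertex 2.0 0.5 0.1
   vertex 0.2 3.6 1.4
   vertex 3.3 3.8 2.1
  endloop
 endfacet
 facet normal -0.508 -0.126 0.852
  outer loop
   vertex 0.7 0.9 1.3
   vertex 3.5 1.1 3.0
   vertex 0.2 3.6 1.4
  endloop
 endfacet
 facet normal -0.076 -0.968 0.240
  outer loop
   vertex 0.7 0.9 1.3
   vertex 2.0 0.5 0.1
   vertex 3.5 1.1 3.0
  endloop
 endfacet
 facet normal -0.429 0.011 0.903
  outer loop
   vertex 3.1 1.9 2.8
   vertex 0.2 3.6 1.4
   vertex 3.5 1.1 3.0
  endloop
 endfacet
 facet normal -0.228 0.358 0.906
  outer loop
   vertex 3.1 1.9 2.8
   vertex 3.3 3.8 2.1
   vertex 0.2 3.6 1.4
  endloop
 endfacet
 facet normal 0.182 0.323 0.929
  outer loop
   vertex 3.1 1.9 2.8
   vertex 3.5 1.1 3.0
   vertex 3.3 3.8 2.1
  endloop
 endfacet
 facet normal 0.925 -0.057 -0.376
  outer loop
   vertex 3.0 0.9 1.8
   vertex 3.3 3.8 2.1
   vertex 3.5 1.1 3.0
  endloop
 endfacet
 facet normal 0.371 -0.928 0.000
  outer loop
   vertex 3.0 0.9 1.8
   vertex 3.5 1.1 3.0
   vertex 2.0 0.5 0.1
  endloop
 endfacet
 facet normal 0.865 -0.038 -0.500
  outer loop
   vertex 3.0 0.9 1.8
   vertex 2.0 0.5 0.1
   vertex 3.3 3.8 2.1
  endloop
 endfacet
 facet normal -0.230 0.260 -0.938
  outer loop
   vertex 0.3 0.8 0.6
   vertex 0.2 3.6 1.4
   vertex 2.0 0.5 0.1
  endloop
 endfacet
 facet normal -0.844 -0.175 0.507
  outer loop
   vertex 0.3 0.8 0.6
   vertex 0.7 0.9 1.3
   vertex 0.2 3.6 1.4
  endloop
 endfacet
 facet normal -0.112 -0.973 0.203
  outer loop
   vertex 0.3 0.8 0.6
   vertex 2.0 0.5 0.1
   vertex 0.7 0.9 1.3
  endloop
 endfacet
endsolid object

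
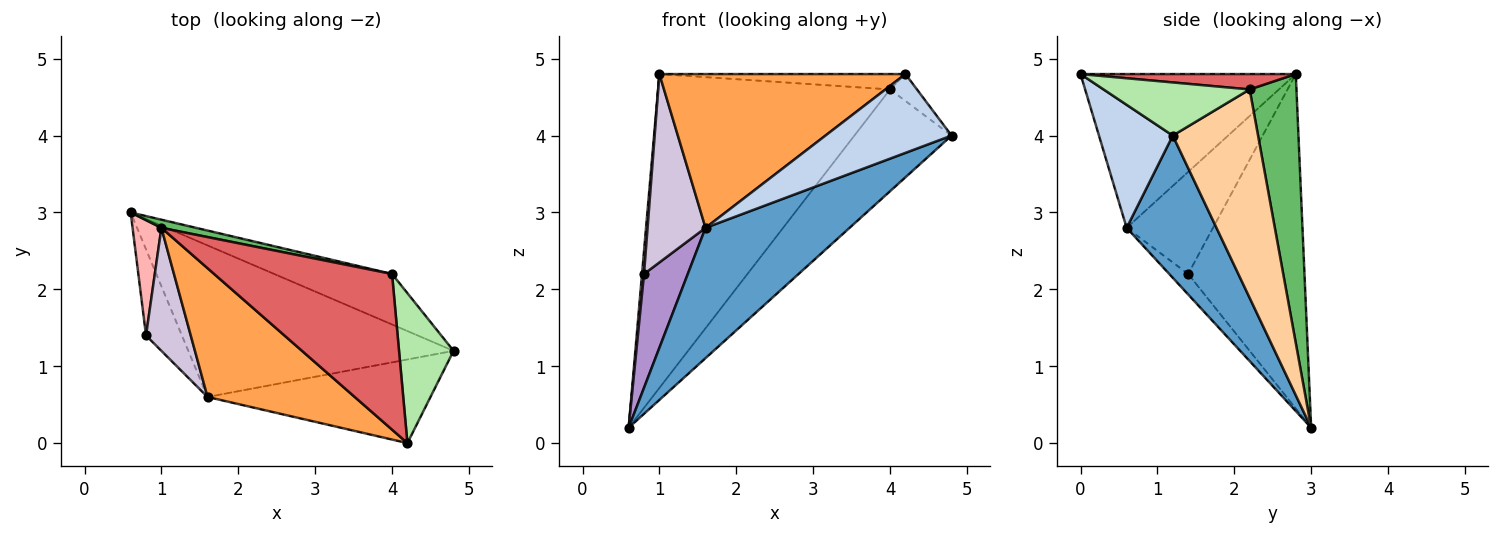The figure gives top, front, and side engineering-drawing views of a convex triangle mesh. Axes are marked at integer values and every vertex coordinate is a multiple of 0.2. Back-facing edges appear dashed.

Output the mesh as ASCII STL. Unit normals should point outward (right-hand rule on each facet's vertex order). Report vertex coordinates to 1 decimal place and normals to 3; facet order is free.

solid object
 facet normal 0.377 -0.604 -0.702
  outer loop
   vertex 1.6 0.6 2.8
   vertex 0.6 3.0 0.2
   vertex 4.8 1.2 4.0
  endloop
 endfacet
 facet normal 0.373 -0.637 -0.675
  outer loop
   vertex 1.6 0.6 2.8
   vertex 4.8 1.2 4.0
   vertex 4.2 0.0 4.8
  endloop
 endfacet
 facet normal -0.557 -0.637 0.533
  outer loop
   vertex 1.6 0.6 2.8
   vertex 4.2 0.0 4.8
   vertex 1.0 2.8 4.8
  endloop
 endfacet
 facet normal 0.618 0.704 -0.350
  outer loop
   vertex 4.0 2.2 4.6
   vertex 4.8 1.2 4.0
   vertex 0.6 3.0 0.2
  endloop
 endfacet
 facet normal 0.198 0.980 0.025
  outer loop
   vertex 4.0 2.2 4.6
   vertex 0.6 3.0 0.2
   vertex 1.0 2.8 4.8
  endloop
 endfacet
 facet normal 0.692 0.128 0.710
  outer loop
   vertex 4.0 2.2 4.6
   vertex 4.2 0.0 4.8
   vertex 4.8 1.2 4.0
  endloop
 endfacet
 facet normal 0.086 0.098 0.991
  outer loop
   vertex 4.0 2.2 4.6
   vertex 1.0 2.8 4.8
   vertex 4.2 0.0 4.8
  endloop
 endfacet
 facet normal -0.996 -0.017 0.086
  outer loop
   vertex 0.8 1.4 2.2
   vertex 1.0 2.8 4.8
   vertex 0.6 3.0 0.2
  endloop
 endfacet
 facet normal -0.326 -0.754 -0.570
  outer loop
   vertex 0.8 1.4 2.2
   vertex 0.6 3.0 0.2
   vertex 1.6 0.6 2.8
  endloop
 endfacet
 facet normal -0.780 -0.524 0.342
  outer loop
   vertex 0.8 1.4 2.2
   vertex 1.6 0.6 2.8
   vertex 1.0 2.8 4.8
  endloop
 endfacet
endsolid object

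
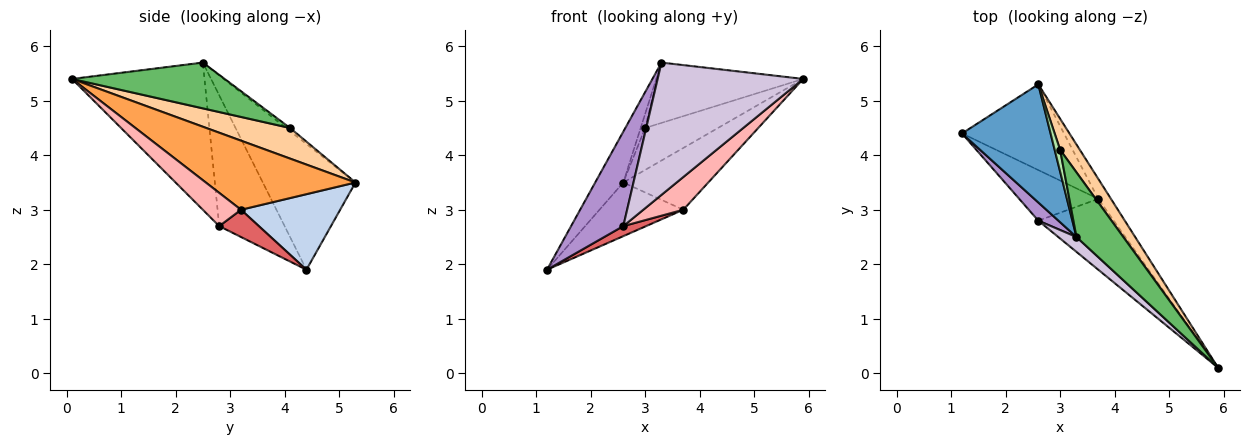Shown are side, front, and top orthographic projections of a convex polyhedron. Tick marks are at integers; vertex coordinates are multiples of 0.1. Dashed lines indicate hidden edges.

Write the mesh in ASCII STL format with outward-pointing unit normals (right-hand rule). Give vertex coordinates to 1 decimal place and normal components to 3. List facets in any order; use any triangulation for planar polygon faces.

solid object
 facet normal -0.794 0.241 0.559
  outer loop
   vertex 3.3 2.5 5.7
   vertex 2.6 5.3 3.5
   vertex 1.2 4.4 1.9
  endloop
 endfacet
 facet normal 0.532 0.449 -0.718
  outer loop
   vertex 3.7 3.2 3.0
   vertex 1.2 4.4 1.9
   vertex 2.6 5.3 3.5
  endloop
 endfacet
 facet normal 0.859 0.487 -0.158
  outer loop
   vertex 3.7 3.2 3.0
   vertex 2.6 5.3 3.5
   vertex 5.9 0.1 5.4
  endloop
 endfacet
 facet normal 0.679 0.590 0.437
  outer loop
   vertex 3.0 4.1 4.5
   vertex 5.9 0.1 5.4
   vertex 2.6 5.3 3.5
  endloop
 endfacet
 facet normal 0.581 0.555 0.595
  outer loop
   vertex 3.0 4.1 4.5
   vertex 3.3 2.5 5.7
   vertex 5.9 0.1 5.4
  endloop
 endfacet
 facet normal -0.433 0.487 0.758
  outer loop
   vertex 3.0 4.1 4.5
   vertex 2.6 5.3 3.5
   vertex 3.3 2.5 5.7
  endloop
 endfacet
 facet normal 0.320 -0.184 -0.929
  outer loop
   vertex 2.6 2.8 2.7
   vertex 1.2 4.4 1.9
   vertex 3.7 3.2 3.0
  endloop
 endfacet
 facet normal 0.371 -0.389 -0.843
  outer loop
   vertex 2.6 2.8 2.7
   vertex 3.7 3.2 3.0
   vertex 5.9 0.1 5.4
  endloop
 endfacet
 facet normal -0.776 -0.619 0.119
  outer loop
   vertex 2.6 2.8 2.7
   vertex 3.3 2.5 5.7
   vertex 1.2 4.4 1.9
  endloop
 endfacet
 facet normal -0.671 -0.737 0.083
  outer loop
   vertex 2.6 2.8 2.7
   vertex 5.9 0.1 5.4
   vertex 3.3 2.5 5.7
  endloop
 endfacet
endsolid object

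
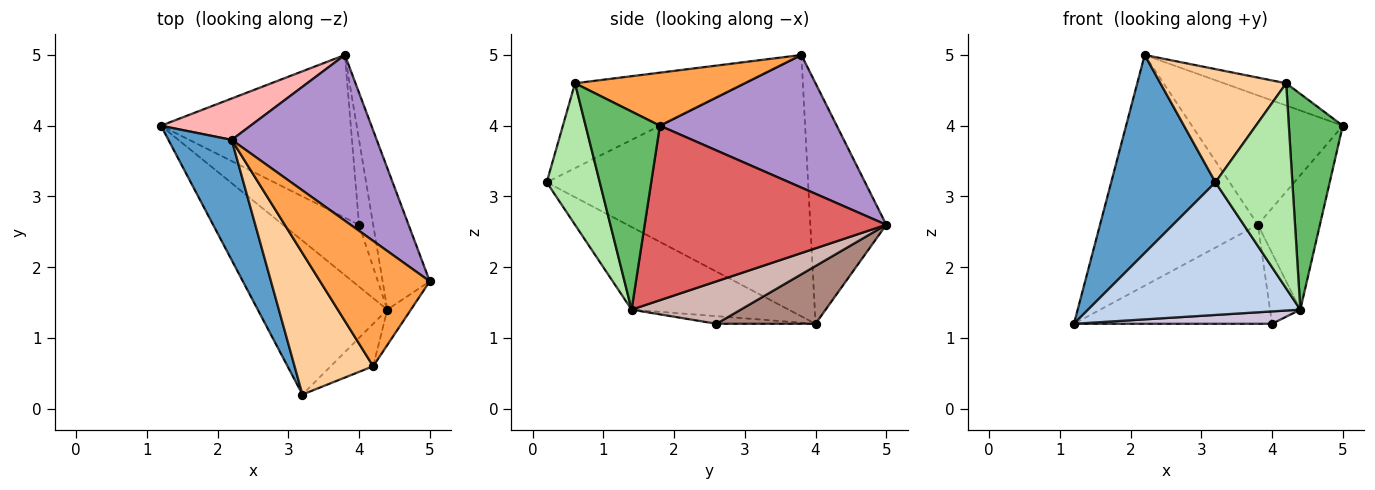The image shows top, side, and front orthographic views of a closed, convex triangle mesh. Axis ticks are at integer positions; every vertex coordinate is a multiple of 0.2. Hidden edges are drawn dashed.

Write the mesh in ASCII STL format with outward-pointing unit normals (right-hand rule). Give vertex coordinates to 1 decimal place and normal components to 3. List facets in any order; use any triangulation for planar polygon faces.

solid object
 facet normal -0.906 -0.361 0.219
  outer loop
   vertex 2.2 3.8 5.0
   vertex 1.2 4.0 1.2
   vertex 3.2 0.2 3.2
  endloop
 endfacet
 facet normal -0.435 -0.588 -0.682
  outer loop
   vertex 4.4 1.4 1.4
   vertex 3.2 0.2 3.2
   vertex 1.2 4.0 1.2
  endloop
 endfacet
 facet normal 0.430 0.158 0.889
  outer loop
   vertex 4.2 0.6 4.6
   vertex 5.0 1.8 4.0
   vertex 2.2 3.8 5.0
  endloop
 endfacet
 facet normal -0.645 -0.478 0.597
  outer loop
   vertex 4.2 0.6 4.6
   vertex 2.2 3.8 5.0
   vertex 3.2 0.2 3.2
  endloop
 endfacet
 facet normal 0.805 -0.585 -0.096
  outer loop
   vertex 4.2 0.6 4.6
   vertex 4.4 1.4 1.4
   vertex 5.0 1.8 4.0
  endloop
 endfacet
 facet normal 0.560 -0.812 -0.168
  outer loop
   vertex 4.2 0.6 4.6
   vertex 3.2 0.2 3.2
   vertex 4.4 1.4 1.4
  endloop
 endfacet
 facet normal 0.937 0.241 -0.253
  outer loop
   vertex 3.8 5.0 2.6
   vertex 5.0 1.8 4.0
   vertex 4.4 1.4 1.4
  endloop
 endfacet
 facet normal -0.428 0.890 0.159
  outer loop
   vertex 3.8 5.0 2.6
   vertex 1.2 4.0 1.2
   vertex 2.2 3.8 5.0
  endloop
 endfacet
 facet normal 0.585 0.499 0.639
  outer loop
   vertex 3.8 5.0 2.6
   vertex 2.2 3.8 5.0
   vertex 5.0 1.8 4.0
  endloop
 endfacet
 facet normal -0.098 -0.195 -0.976
  outer loop
   vertex 4.0 2.6 1.2
   vertex 4.4 1.4 1.4
   vertex 1.2 4.0 1.2
  endloop
 endfacet
 facet normal 0.252 0.503 -0.827
  outer loop
   vertex 4.0 2.6 1.2
   vertex 1.2 4.0 1.2
   vertex 3.8 5.0 2.6
  endloop
 endfacet
 facet normal 0.917 0.255 -0.306
  outer loop
   vertex 4.0 2.6 1.2
   vertex 3.8 5.0 2.6
   vertex 4.4 1.4 1.4
  endloop
 endfacet
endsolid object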